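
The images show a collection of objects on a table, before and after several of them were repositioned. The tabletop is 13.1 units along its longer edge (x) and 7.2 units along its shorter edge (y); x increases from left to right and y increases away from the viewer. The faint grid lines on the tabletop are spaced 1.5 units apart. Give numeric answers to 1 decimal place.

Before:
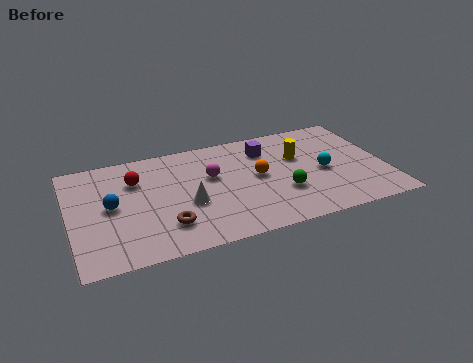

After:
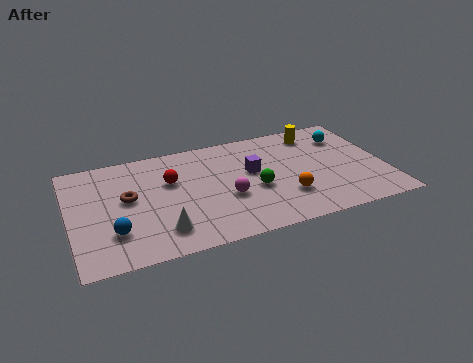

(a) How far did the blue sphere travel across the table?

1.7

From (1.7, 3.7) to (1.7, 2.0), the blue sphere covered √(0.0² + 1.7²) ≈ 1.7 units.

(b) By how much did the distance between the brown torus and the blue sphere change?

-0.7

The distance was about 2.8 in the first image and 2.1 in the second, so they moved 0.7 units closer together.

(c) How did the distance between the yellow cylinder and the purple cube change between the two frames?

+1.8

The distance was about 1.6 in the first image and 3.4 in the second, so they moved 1.8 units further apart.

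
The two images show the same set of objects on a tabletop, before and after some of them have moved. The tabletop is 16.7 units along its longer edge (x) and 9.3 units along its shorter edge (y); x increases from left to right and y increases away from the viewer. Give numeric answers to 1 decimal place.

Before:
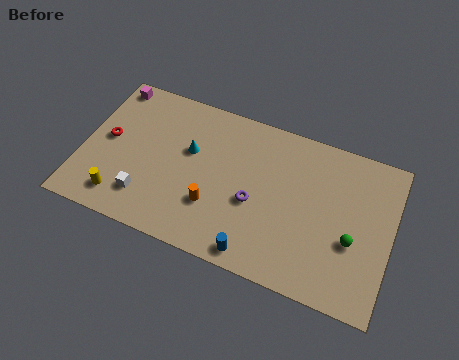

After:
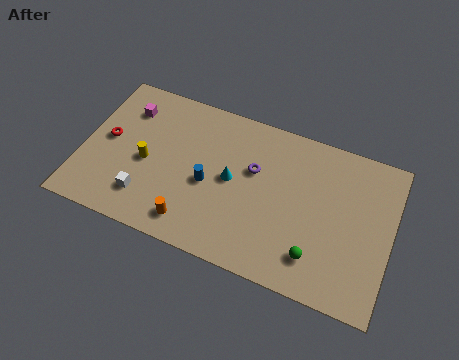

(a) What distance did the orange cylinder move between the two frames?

1.7

From (7.3, 2.9) to (6.3, 1.5), the orange cylinder covered √(1.0² + 1.4²) ≈ 1.7 units.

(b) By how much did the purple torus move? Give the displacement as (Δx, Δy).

(-0.2, 1.9)

The purple torus started near (9.4, 3.9) and ended near (9.2, 5.8).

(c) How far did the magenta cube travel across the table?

1.6

The magenta cube moved from about (1.0, 8.3) to (2.1, 7.1), a distance of √(1.1² + 1.2²) ≈ 1.6.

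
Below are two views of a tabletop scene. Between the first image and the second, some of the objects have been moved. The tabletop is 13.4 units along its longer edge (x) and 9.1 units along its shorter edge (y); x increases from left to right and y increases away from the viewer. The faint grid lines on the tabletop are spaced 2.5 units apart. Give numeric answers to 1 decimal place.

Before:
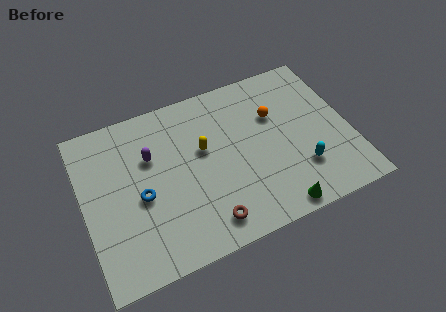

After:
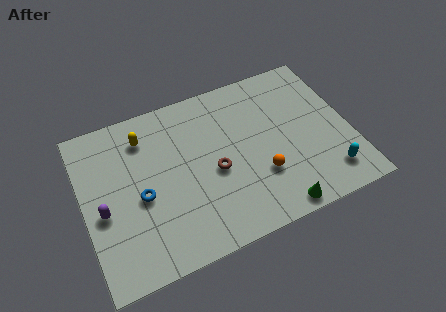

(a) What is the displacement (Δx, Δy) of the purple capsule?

(-2.6, -2.1)

From the two frames, the purple capsule sits at roughly (3.5, 6.0) before and (0.9, 3.9) after.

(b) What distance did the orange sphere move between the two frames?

3.3

The orange sphere was near (9.8, 6.0) before and (8.7, 2.9) after, so it travelled √(1.1² + 3.1²) ≈ 3.3 units.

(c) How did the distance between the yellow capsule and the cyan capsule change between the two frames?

+4.9

They were about 5.4 units apart before and 10.3 after — 4.9 units further apart.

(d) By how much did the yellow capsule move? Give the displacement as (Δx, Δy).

(-2.8, 1.8)

The yellow capsule started near (6.1, 5.4) and ended near (3.3, 7.2).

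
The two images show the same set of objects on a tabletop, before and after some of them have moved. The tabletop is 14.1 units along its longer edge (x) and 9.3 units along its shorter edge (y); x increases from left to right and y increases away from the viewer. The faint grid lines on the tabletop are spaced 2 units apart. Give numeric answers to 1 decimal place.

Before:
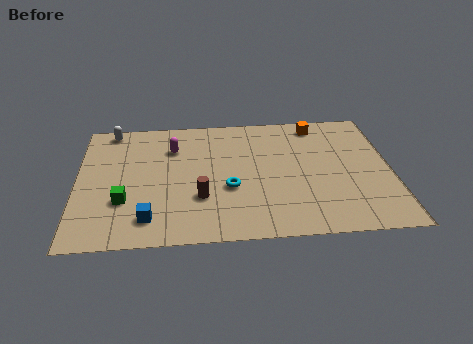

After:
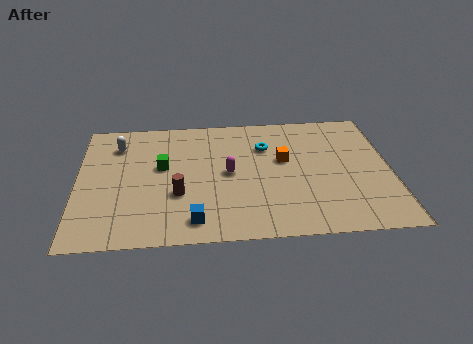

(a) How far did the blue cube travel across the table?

2.0

The blue cube was near (3.2, 1.7) before and (5.2, 1.4) after, so it travelled √(2.0² + 0.3²) ≈ 2.0 units.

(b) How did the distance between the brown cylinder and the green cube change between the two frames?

-1.2

They were about 3.4 units apart before and 2.2 after — 1.2 units closer together.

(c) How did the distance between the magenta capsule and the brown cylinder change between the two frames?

-1.3

They were about 4.0 units apart before and 2.7 after — 1.3 units closer together.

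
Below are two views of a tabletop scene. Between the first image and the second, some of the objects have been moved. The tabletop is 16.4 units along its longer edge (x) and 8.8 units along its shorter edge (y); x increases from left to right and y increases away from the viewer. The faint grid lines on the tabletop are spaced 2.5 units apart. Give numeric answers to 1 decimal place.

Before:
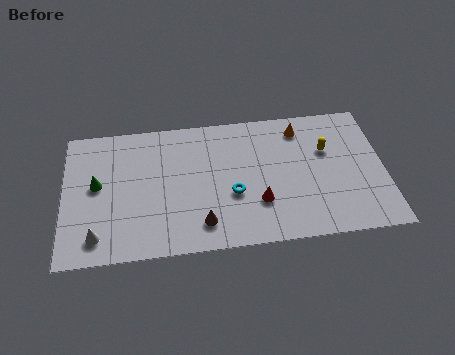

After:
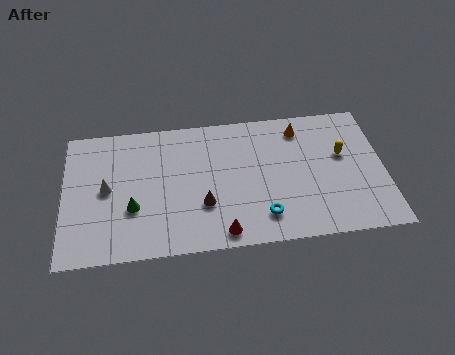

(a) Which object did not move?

the orange cone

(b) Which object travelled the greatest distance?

the white cone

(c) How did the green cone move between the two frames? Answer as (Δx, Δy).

(1.8, -1.7)

From the two frames, the green cone sits at roughly (1.7, 4.8) before and (3.5, 3.1) after.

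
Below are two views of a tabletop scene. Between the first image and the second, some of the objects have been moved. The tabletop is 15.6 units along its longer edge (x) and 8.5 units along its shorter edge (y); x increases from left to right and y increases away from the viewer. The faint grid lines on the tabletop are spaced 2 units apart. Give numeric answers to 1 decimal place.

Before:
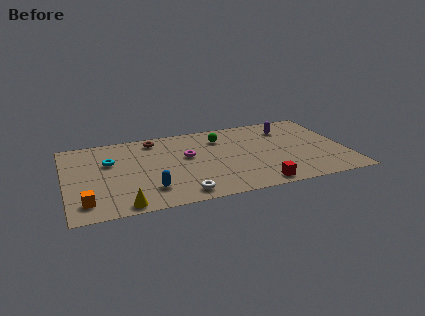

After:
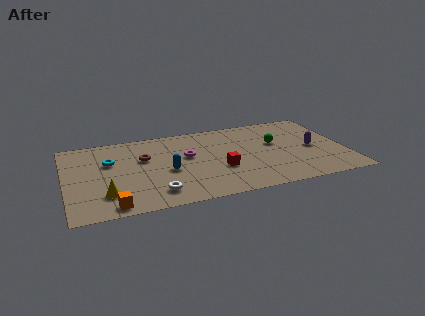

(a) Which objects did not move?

the cyan torus and the magenta torus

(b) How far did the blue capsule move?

2.0

The blue capsule moved from about (4.5, 2.0) to (5.6, 3.7), a distance of √(1.1² + 1.7²) ≈ 2.0.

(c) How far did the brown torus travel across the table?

2.0

The brown torus moved from about (5.1, 7.3) to (4.4, 5.4), a distance of √(0.7² + 1.9²) ≈ 2.0.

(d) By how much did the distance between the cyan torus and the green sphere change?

+2.9

The distance was about 6.4 in the first image and 9.3 in the second, so they moved 2.9 units further apart.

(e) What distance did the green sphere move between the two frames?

3.3

The green sphere moved from about (8.8, 6.5) to (11.8, 5.1), a distance of √(3.0² + 1.4²) ≈ 3.3.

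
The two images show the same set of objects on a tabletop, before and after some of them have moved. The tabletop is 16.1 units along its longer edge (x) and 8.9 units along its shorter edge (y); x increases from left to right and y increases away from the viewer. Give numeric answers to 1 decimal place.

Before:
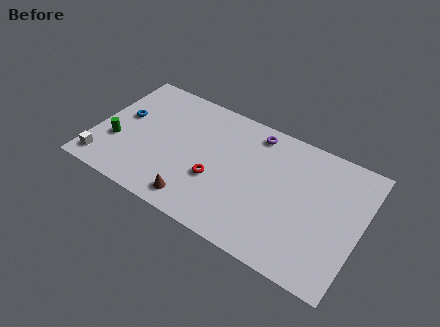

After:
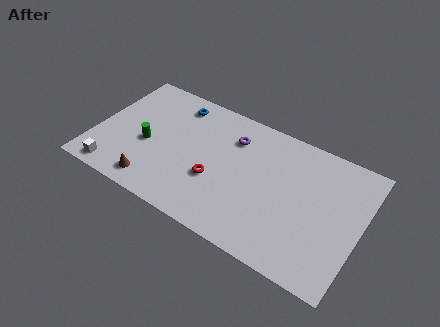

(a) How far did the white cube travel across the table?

0.8

From (0.9, 1.3) to (1.6, 1.0), the white cube covered √(0.7² + 0.3²) ≈ 0.8 units.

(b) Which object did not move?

the red torus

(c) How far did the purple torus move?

1.6

From (9.3, 7.7) to (8.1, 6.7), the purple torus covered √(1.2² + 1.0²) ≈ 1.6 units.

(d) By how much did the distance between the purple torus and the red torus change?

-1.3

Before: roughly 4.8 units apart; after: 3.5. That's 1.3 units closer together.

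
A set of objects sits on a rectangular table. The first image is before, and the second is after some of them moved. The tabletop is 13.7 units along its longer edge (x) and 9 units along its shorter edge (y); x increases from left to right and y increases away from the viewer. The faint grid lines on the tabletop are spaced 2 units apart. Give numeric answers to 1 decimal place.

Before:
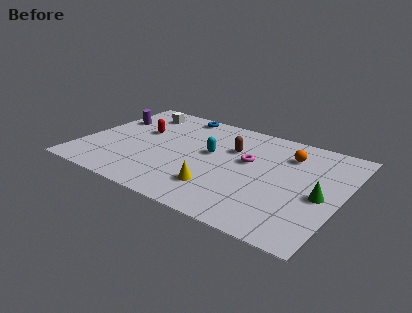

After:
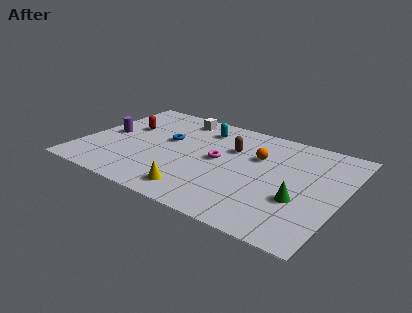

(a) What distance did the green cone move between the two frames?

1.3

The green cone was near (12.7, 4.0) before and (11.7, 3.2) after, so it travelled √(1.0² + 0.8²) ≈ 1.3 units.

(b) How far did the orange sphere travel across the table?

1.7

The orange sphere was near (10.6, 6.8) before and (9.1, 5.9) after, so it travelled √(1.5² + 0.9²) ≈ 1.7 units.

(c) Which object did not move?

the brown capsule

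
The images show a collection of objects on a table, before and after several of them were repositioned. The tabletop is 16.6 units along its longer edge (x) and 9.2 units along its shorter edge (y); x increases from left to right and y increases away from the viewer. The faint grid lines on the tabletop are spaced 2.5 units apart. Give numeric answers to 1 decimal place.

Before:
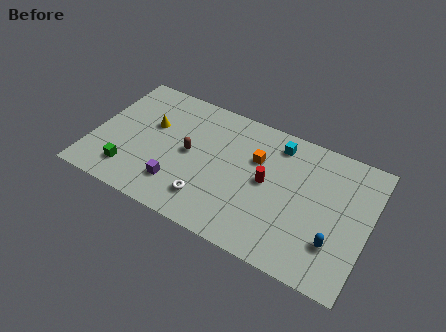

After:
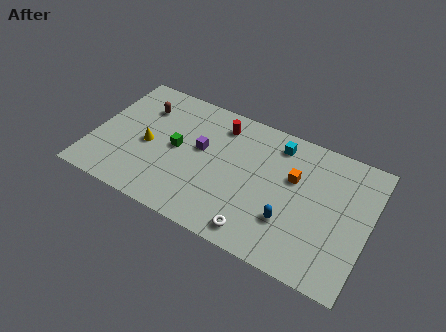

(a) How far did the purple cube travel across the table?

3.3

The purple cube moved from about (5.4, 2.2) to (6.4, 5.3), a distance of √(1.0² + 3.1²) ≈ 3.3.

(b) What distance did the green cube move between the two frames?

3.8

From (2.5, 1.9) to (5.0, 4.7), the green cube covered √(2.5² + 2.8²) ≈ 3.8 units.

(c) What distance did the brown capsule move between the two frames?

3.8

From (5.8, 4.7) to (2.6, 6.8), the brown capsule covered √(3.2² + 2.1²) ≈ 3.8 units.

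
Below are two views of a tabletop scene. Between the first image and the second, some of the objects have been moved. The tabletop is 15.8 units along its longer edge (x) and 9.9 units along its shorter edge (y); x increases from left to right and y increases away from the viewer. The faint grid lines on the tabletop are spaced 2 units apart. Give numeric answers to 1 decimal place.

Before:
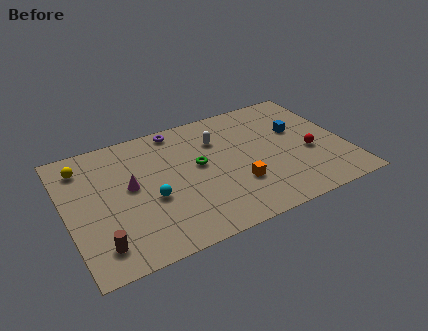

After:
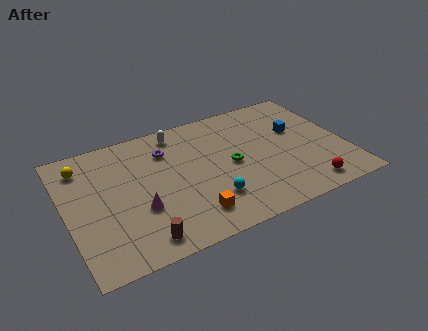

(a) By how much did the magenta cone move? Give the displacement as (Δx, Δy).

(0.3, -1.9)

The magenta cone was at about (3.6, 5.4) and moved to about (3.9, 3.5).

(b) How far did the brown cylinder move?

2.3

The brown cylinder moved from about (1.5, 1.8) to (3.7, 1.3), a distance of √(2.2² + 0.5²) ≈ 2.3.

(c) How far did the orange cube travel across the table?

3.0

From (9.4, 3.1) to (6.6, 1.9), the orange cube covered √(2.8² + 1.2²) ≈ 3.0 units.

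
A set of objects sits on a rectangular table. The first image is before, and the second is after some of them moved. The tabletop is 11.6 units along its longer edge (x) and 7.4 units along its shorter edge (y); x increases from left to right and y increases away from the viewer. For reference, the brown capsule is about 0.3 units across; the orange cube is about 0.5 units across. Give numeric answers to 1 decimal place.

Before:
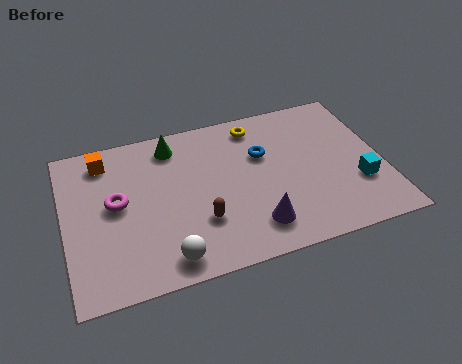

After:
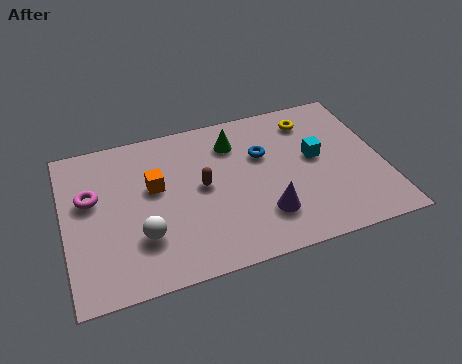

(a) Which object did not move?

the blue torus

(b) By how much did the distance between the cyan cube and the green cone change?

-4.2

Before: roughly 7.5 units apart; after: 3.3. That's 4.2 units closer together.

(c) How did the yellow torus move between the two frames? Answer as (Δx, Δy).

(2.0, -0.3)

The yellow torus started near (7.2, 6.3) and ended near (9.2, 6.0).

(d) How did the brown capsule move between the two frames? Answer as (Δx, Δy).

(0.2, 1.6)

The brown capsule started near (4.8, 2.3) and ended near (5.0, 3.9).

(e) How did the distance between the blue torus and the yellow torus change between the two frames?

+0.7

They were about 1.5 units apart before and 2.2 after — 0.7 units further apart.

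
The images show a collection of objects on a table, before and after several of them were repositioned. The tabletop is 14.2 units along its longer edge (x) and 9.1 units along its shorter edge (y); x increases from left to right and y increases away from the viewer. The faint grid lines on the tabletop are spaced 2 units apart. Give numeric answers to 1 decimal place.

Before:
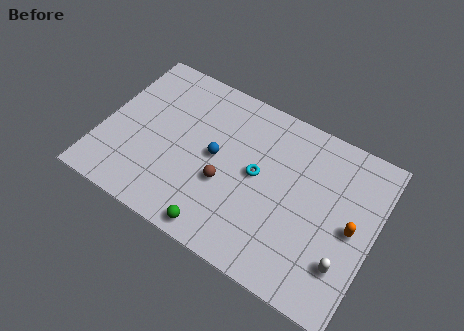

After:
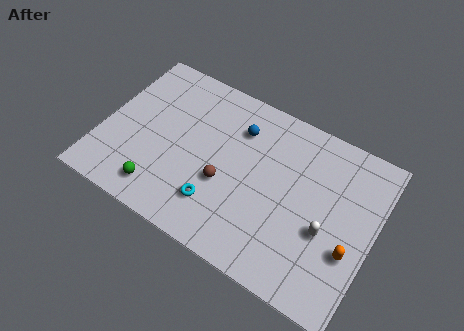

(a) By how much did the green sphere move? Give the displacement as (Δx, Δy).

(-3.2, 0.6)

From the two frames, the green sphere sits at roughly (6.7, 0.9) before and (3.5, 1.5) after.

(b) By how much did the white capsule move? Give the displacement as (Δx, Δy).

(-1.1, 1.2)

The white capsule was at about (13.0, 2.4) and moved to about (11.9, 3.6).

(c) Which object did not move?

the brown sphere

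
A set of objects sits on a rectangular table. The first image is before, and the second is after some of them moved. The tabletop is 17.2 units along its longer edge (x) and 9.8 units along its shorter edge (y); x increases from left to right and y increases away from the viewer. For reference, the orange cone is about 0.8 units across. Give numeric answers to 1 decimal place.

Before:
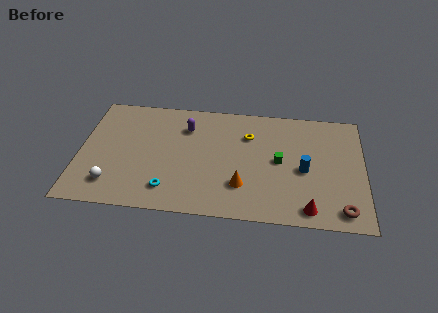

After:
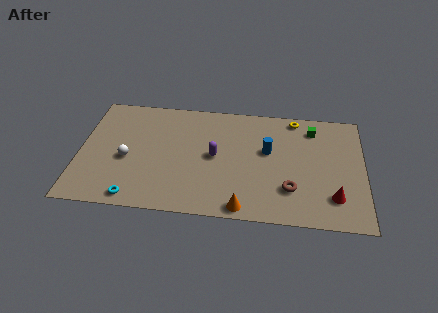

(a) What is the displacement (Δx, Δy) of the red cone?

(1.5, 1.1)

The red cone started near (13.9, 1.2) and ended near (15.4, 2.3).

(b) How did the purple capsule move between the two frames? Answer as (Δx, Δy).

(1.8, -2.3)

From the two frames, the purple capsule sits at roughly (6.4, 7.3) before and (8.2, 5.0) after.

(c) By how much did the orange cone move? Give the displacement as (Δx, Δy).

(0.1, -1.8)

The orange cone was at about (9.9, 2.7) and moved to about (10.0, 0.9).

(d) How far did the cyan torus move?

2.2

The cyan torus was near (5.5, 1.9) before and (3.5, 1.0) after, so it travelled √(2.0² + 0.9²) ≈ 2.2 units.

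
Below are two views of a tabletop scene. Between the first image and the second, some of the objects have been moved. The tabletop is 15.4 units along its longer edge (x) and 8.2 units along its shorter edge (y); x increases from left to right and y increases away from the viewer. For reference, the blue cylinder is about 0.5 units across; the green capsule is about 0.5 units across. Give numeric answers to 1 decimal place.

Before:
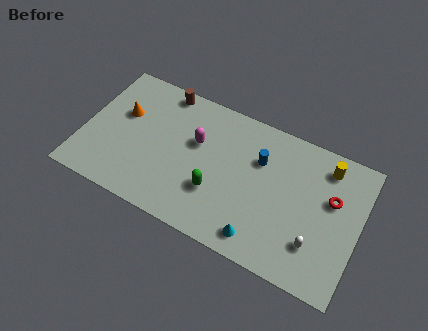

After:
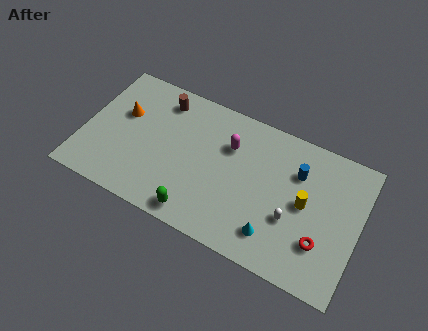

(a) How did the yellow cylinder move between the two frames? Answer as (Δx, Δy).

(-0.9, -2.6)

The yellow cylinder started near (13.3, 6.8) and ended near (12.4, 4.2).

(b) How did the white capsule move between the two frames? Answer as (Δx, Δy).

(-1.4, 0.8)

The white capsule started near (13.2, 2.2) and ended near (11.8, 3.0).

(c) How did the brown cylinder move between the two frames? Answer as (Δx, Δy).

(0.0, -0.6)

The brown cylinder was at about (4.0, 7.4) and moved to about (4.0, 6.8).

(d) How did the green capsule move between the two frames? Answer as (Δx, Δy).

(-0.8, -1.7)

The green capsule was at about (7.6, 2.7) and moved to about (6.8, 1.0).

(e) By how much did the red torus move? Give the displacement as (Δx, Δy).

(-0.3, -2.7)

From the two frames, the red torus sits at roughly (13.8, 5.1) before and (13.5, 2.4) after.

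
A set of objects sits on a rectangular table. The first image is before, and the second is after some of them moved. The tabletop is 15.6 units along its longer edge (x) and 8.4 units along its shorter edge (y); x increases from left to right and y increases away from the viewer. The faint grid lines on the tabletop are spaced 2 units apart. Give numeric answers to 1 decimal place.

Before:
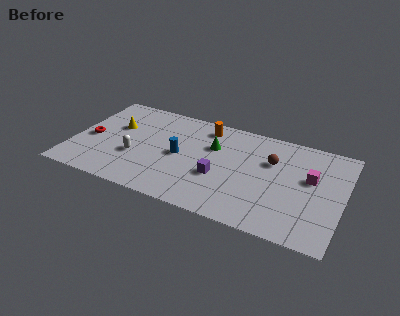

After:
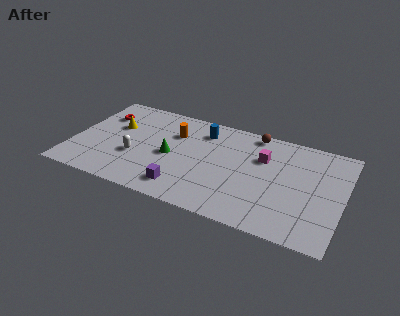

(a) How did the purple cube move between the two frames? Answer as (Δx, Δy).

(-1.9, -1.7)

The purple cube started near (8.6, 3.2) and ended near (6.7, 1.5).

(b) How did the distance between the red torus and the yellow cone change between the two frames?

-0.8

Before: roughly 2.0 units apart; after: 1.2. That's 0.8 units closer together.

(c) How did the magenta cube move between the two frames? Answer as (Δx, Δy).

(-2.8, 0.7)

The magenta cube was at about (13.7, 5.0) and moved to about (10.9, 5.7).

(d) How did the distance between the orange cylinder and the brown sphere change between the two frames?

+0.5

The distance was about 4.3 in the first image and 4.8 in the second, so they moved 0.5 units further apart.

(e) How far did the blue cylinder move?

2.8

The blue cylinder moved from about (6.2, 4.1) to (7.3, 6.7), a distance of √(1.1² + 2.6²) ≈ 2.8.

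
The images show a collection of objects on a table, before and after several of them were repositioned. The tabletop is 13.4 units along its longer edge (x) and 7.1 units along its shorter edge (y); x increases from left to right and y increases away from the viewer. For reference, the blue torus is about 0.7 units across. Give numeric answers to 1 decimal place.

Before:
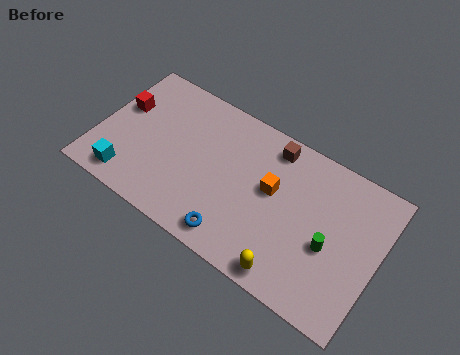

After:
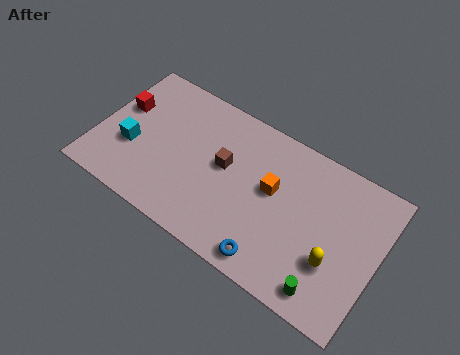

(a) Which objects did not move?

the red cube and the orange cube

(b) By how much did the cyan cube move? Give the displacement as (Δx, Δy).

(-0.1, 1.6)

The cyan cube was at about (1.8, 1.1) and moved to about (1.7, 2.7).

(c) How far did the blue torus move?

1.8

From (7.0, 1.0) to (8.8, 0.9), the blue torus covered √(1.8² + 0.1²) ≈ 1.8 units.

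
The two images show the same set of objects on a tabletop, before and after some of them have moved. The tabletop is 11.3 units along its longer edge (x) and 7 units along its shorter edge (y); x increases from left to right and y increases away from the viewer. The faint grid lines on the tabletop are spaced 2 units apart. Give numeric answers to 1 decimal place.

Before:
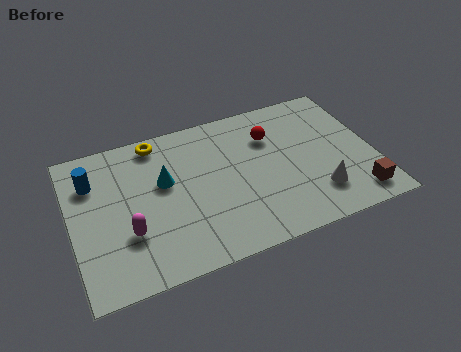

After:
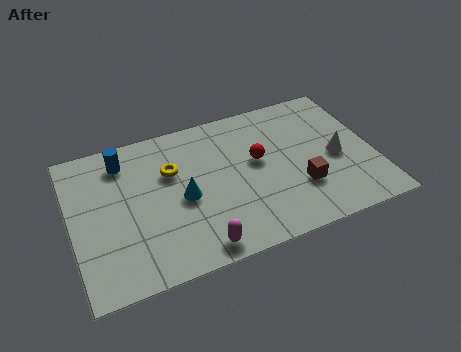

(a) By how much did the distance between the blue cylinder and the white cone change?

-0.6

The distance was about 8.8 in the first image and 8.2 in the second, so they moved 0.6 units closer together.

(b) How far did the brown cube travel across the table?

2.3

The brown cube was near (10.4, 1.1) before and (8.4, 2.2) after, so it travelled √(2.0² + 1.1²) ≈ 2.3 units.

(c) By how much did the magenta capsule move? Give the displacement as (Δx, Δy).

(2.4, -1.5)

The magenta capsule started near (2.0, 2.3) and ended near (4.4, 0.8).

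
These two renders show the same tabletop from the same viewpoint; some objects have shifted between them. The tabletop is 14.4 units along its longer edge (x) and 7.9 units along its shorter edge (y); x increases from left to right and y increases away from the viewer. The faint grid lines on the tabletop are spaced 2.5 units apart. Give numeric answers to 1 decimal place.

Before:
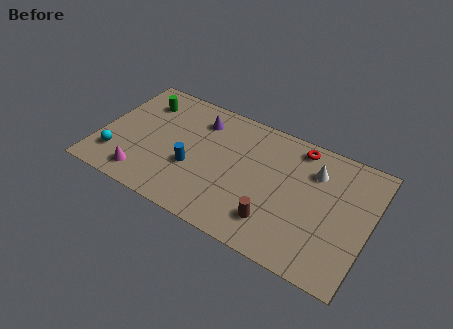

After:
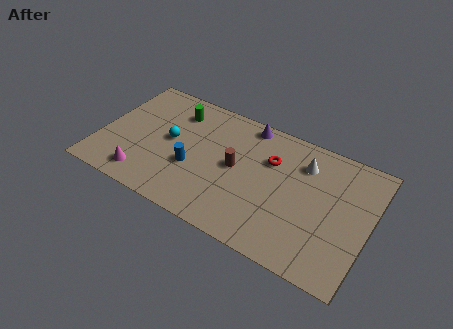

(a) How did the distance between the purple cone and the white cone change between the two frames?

-2.9

Before: roughly 6.3 units apart; after: 3.4. That's 2.9 units closer together.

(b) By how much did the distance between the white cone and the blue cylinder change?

-0.4

They were about 6.8 units apart before and 6.4 after — 0.4 units closer together.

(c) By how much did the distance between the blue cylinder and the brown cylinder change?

-2.3

They were about 4.8 units apart before and 2.5 after — 2.3 units closer together.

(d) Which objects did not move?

the blue cylinder and the magenta cone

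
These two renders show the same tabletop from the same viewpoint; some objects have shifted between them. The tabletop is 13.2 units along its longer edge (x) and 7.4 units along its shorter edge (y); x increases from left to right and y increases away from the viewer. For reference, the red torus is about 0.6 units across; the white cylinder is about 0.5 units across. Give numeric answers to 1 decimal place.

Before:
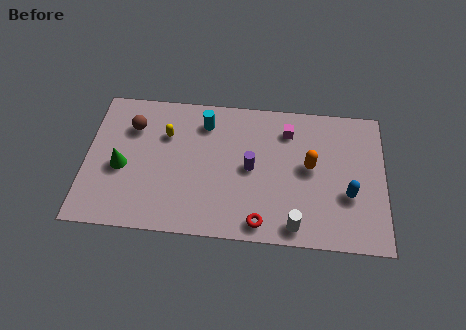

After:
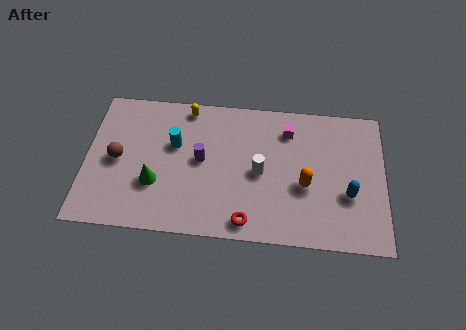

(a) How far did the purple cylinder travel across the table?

2.2

The purple cylinder moved from about (7.3, 3.7) to (5.1, 3.9), a distance of √(2.2² + 0.2²) ≈ 2.2.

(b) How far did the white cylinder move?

3.1

The white cylinder was near (9.3, 0.9) before and (7.7, 3.5) after, so it travelled √(1.6² + 2.6²) ≈ 3.1 units.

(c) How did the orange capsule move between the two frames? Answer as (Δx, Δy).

(-0.2, -1.0)

The orange capsule started near (9.9, 4.0) and ended near (9.7, 3.0).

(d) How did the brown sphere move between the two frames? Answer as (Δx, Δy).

(-0.6, -1.8)

The brown sphere was at about (2.0, 5.4) and moved to about (1.4, 3.6).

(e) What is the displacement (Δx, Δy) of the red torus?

(-0.6, 0.0)

The red torus started near (7.8, 0.9) and ended near (7.2, 0.9).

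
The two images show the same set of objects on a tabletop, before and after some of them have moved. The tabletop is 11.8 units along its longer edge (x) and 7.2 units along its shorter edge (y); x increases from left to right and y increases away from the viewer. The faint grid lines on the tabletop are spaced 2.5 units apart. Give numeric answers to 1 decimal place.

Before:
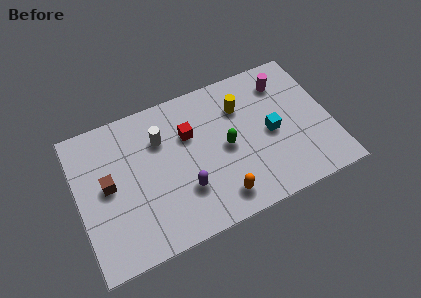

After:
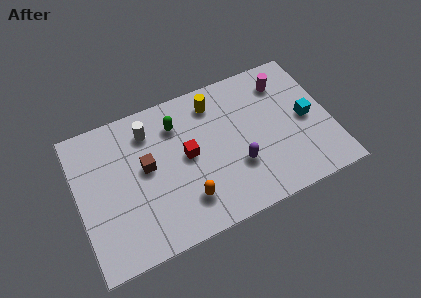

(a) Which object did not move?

the magenta cylinder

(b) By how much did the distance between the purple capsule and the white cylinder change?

+2.0

They were about 3.0 units apart before and 5.0 after — 2.0 units further apart.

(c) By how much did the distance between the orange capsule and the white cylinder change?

-0.3

The distance was about 4.5 in the first image and 4.2 in the second, so they moved 0.3 units closer together.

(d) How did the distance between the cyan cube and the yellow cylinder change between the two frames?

+2.6

Before: roughly 2.2 units apart; after: 4.8. That's 2.6 units further apart.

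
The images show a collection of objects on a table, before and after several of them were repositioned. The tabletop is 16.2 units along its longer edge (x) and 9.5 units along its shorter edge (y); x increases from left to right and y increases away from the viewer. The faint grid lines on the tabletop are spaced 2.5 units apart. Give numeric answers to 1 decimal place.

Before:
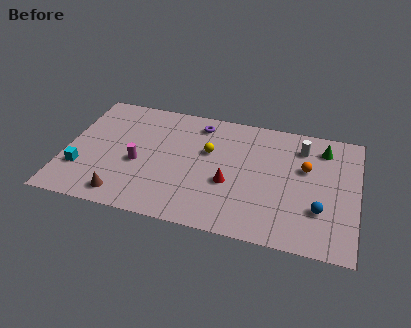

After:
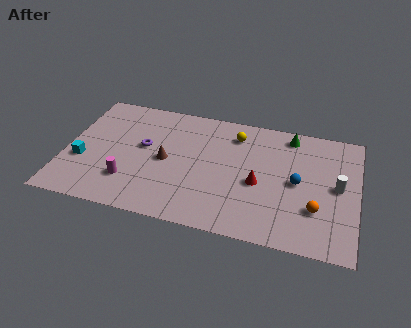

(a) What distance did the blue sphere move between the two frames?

2.2

The blue sphere was near (14.2, 2.9) before and (12.9, 4.7) after, so it travelled √(1.3² + 1.8²) ≈ 2.2 units.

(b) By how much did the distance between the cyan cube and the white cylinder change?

+1.3

They were about 12.9 units apart before and 14.2 after — 1.3 units further apart.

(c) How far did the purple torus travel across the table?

3.9

From (7.2, 8.0) to (4.3, 5.4), the purple torus covered √(2.9² + 2.6²) ≈ 3.9 units.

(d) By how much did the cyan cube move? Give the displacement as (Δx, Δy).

(0.0, 0.7)

From the two frames, the cyan cube sits at roughly (1.0, 2.8) before and (1.0, 3.5) after.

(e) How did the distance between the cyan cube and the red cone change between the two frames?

+1.6

Before: roughly 8.2 units apart; after: 9.8. That's 1.6 units further apart.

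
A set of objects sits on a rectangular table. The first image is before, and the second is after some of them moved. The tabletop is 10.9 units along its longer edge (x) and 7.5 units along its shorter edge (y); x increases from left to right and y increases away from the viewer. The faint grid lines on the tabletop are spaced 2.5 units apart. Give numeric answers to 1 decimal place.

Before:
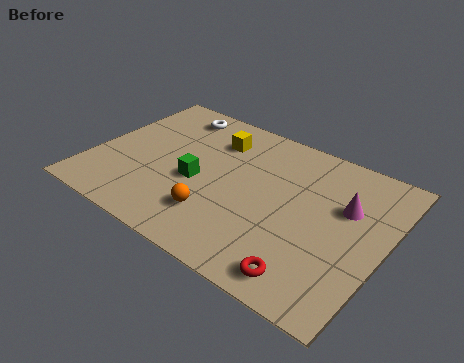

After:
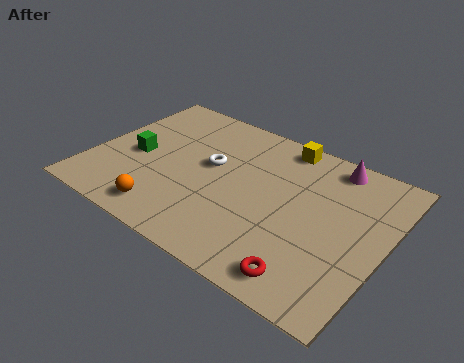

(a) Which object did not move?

the red torus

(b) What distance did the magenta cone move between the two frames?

2.0

The magenta cone was near (9.3, 4.8) before and (8.5, 6.6) after, so it travelled √(0.8² + 1.8²) ≈ 2.0 units.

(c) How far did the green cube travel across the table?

2.4

The green cube was near (4.0, 3.2) before and (1.6, 3.4) after, so it travelled √(2.4² + 0.2²) ≈ 2.4 units.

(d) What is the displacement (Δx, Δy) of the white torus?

(1.9, -2.1)

From the two frames, the white torus sits at roughly (2.4, 6.4) before and (4.3, 4.3) after.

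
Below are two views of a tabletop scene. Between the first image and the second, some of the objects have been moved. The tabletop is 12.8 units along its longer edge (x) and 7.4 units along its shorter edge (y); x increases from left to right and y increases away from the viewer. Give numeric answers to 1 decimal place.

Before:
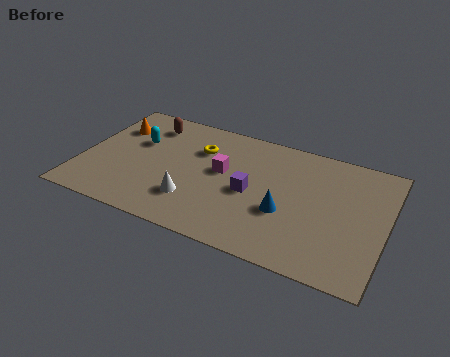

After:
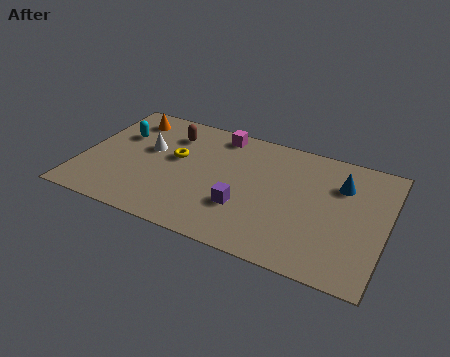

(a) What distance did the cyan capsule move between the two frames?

0.8

The cyan capsule was near (2.2, 4.7) before and (1.4, 4.9) after, so it travelled √(0.8² + 0.2²) ≈ 0.8 units.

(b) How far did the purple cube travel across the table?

1.0

From (7.2, 3.4) to (7.0, 2.4), the purple cube covered √(0.2² + 1.0²) ≈ 1.0 units.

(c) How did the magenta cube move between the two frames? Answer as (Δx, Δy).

(-0.4, 2.3)

The magenta cube was at about (5.9, 4.2) and moved to about (5.5, 6.5).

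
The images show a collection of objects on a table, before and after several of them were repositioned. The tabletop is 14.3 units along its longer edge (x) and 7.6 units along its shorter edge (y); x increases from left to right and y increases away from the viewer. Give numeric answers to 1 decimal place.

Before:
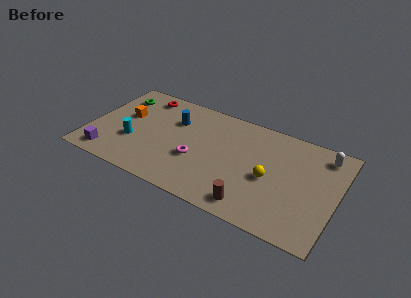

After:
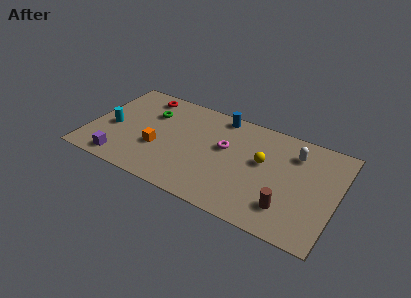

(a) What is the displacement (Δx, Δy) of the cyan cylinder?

(-1.3, 0.6)

From the two frames, the cyan cylinder sits at roughly (2.6, 2.7) before and (1.3, 3.3) after.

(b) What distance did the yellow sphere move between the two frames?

1.1

The yellow sphere moved from about (10.5, 3.4) to (10.0, 4.4), a distance of √(0.5² + 1.0²) ≈ 1.1.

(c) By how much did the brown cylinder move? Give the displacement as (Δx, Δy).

(1.9, 0.7)

From the two frames, the brown cylinder sits at roughly (9.8, 1.1) before and (11.7, 1.8) after.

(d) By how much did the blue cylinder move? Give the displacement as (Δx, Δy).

(2.5, 1.5)

The blue cylinder was at about (4.7, 5.3) and moved to about (7.2, 6.8).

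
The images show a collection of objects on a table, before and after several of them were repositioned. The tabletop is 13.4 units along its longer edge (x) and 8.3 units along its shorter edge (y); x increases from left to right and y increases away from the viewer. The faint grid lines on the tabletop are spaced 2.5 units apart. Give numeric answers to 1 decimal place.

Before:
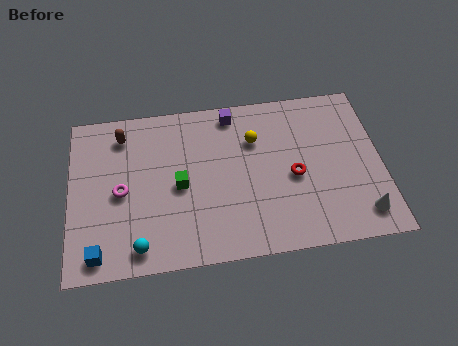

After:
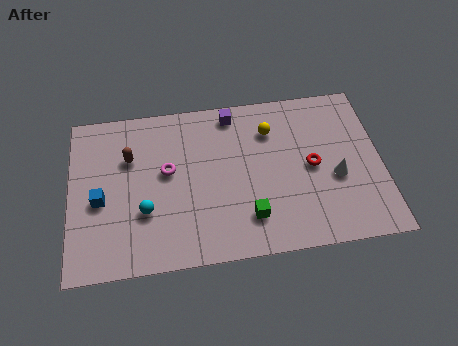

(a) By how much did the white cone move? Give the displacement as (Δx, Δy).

(-1.0, 2.0)

From the two frames, the white cone sits at roughly (12.4, 1.4) before and (11.4, 3.4) after.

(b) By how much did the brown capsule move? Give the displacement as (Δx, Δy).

(0.3, -1.2)

The brown capsule started near (2.3, 6.8) and ended near (2.6, 5.6).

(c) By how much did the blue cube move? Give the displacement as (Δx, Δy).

(0.1, 2.6)

From the two frames, the blue cube sits at roughly (1.2, 1.0) before and (1.3, 3.6) after.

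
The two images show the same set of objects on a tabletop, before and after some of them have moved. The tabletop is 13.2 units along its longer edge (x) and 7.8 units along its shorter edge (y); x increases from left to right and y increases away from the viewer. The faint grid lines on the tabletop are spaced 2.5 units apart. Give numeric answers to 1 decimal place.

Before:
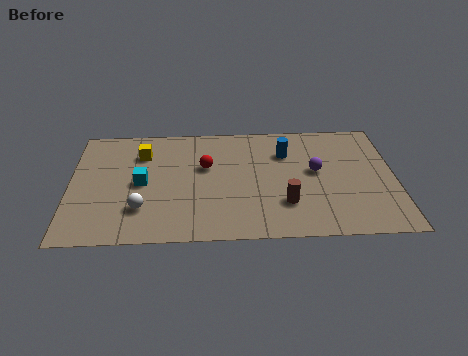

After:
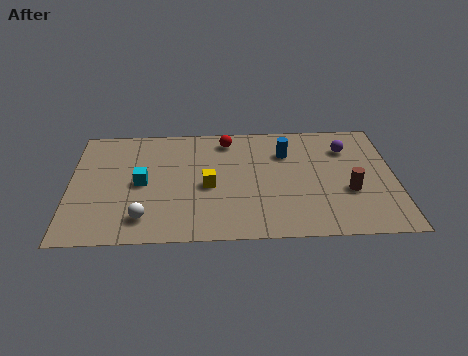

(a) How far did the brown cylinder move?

2.7

The brown cylinder was near (8.7, 2.2) before and (11.3, 2.9) after, so it travelled √(2.6² + 0.7²) ≈ 2.7 units.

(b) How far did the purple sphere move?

2.0

The purple sphere moved from about (10.0, 4.3) to (11.3, 5.8), a distance of √(1.3² + 1.5²) ≈ 2.0.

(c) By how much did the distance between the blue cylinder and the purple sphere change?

+0.7

The distance was about 1.8 in the first image and 2.5 in the second, so they moved 0.7 units further apart.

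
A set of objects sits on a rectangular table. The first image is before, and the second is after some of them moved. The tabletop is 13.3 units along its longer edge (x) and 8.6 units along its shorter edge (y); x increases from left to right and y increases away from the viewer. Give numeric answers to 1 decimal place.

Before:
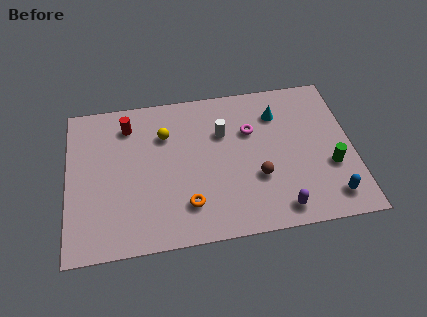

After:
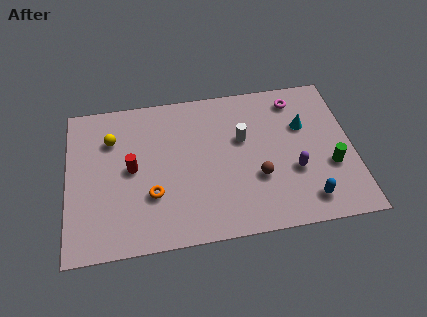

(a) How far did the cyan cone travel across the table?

1.5

The cyan cone was near (9.9, 6.5) before and (11.1, 5.6) after, so it travelled √(1.2² + 0.9²) ≈ 1.5 units.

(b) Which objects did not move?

the brown sphere and the green cylinder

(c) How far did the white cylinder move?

1.0

The white cylinder was near (7.3, 5.8) before and (8.2, 5.3) after, so it travelled √(0.9² + 0.5²) ≈ 1.0 units.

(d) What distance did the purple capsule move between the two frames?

2.2

The purple capsule was near (9.7, 1.1) before and (10.5, 3.1) after, so it travelled √(0.8² + 2.0²) ≈ 2.2 units.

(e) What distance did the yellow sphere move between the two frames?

2.5

From (4.6, 6.1) to (2.1, 6.2), the yellow sphere covered √(2.5² + 0.1²) ≈ 2.5 units.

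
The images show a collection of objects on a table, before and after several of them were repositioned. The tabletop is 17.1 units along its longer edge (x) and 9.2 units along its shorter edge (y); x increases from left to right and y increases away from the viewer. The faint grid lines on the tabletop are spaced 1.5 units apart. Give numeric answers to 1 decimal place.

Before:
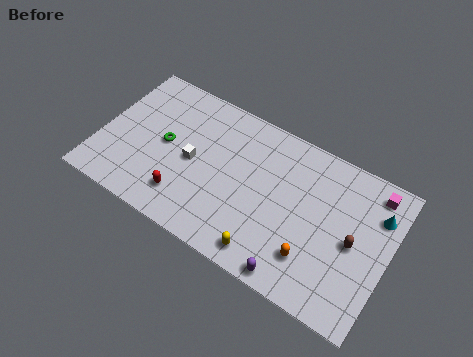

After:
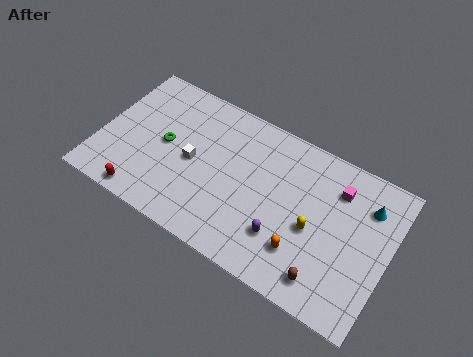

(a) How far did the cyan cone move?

0.6

The cyan cone was near (16.2, 6.7) before and (15.6, 6.9) after, so it travelled √(0.6² + 0.2²) ≈ 0.6 units.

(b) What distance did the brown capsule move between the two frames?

3.1

The brown capsule was near (15.1, 4.4) before and (13.9, 1.5) after, so it travelled √(1.2² + 2.9²) ≈ 3.1 units.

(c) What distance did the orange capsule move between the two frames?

0.6

The orange capsule was near (13.0, 2.3) before and (12.4, 2.4) after, so it travelled √(0.6² + 0.1²) ≈ 0.6 units.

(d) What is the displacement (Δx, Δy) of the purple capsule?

(-1.0, 1.8)

The purple capsule was at about (12.2, 0.8) and moved to about (11.2, 2.6).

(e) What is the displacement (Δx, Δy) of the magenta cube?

(-2.0, -0.9)

From the two frames, the magenta cube sits at roughly (15.8, 7.9) before and (13.8, 7.0) after.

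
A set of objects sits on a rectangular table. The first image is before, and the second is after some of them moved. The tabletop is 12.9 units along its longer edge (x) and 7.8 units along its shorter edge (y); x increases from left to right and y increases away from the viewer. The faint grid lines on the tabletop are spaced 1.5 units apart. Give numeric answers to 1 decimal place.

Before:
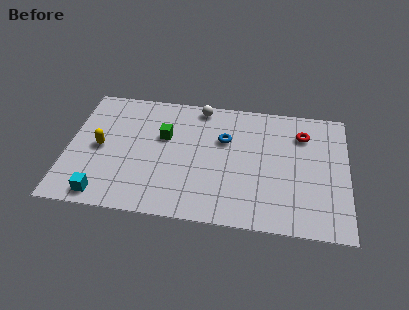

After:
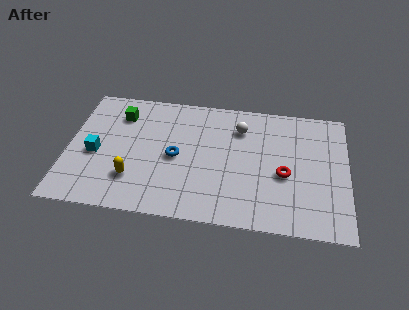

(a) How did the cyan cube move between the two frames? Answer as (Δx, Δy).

(-0.5, 2.5)

The cyan cube started near (1.8, 0.9) and ended near (1.3, 3.4).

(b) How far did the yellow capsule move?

2.3

The yellow capsule was near (1.5, 3.8) before and (3.1, 2.1) after, so it travelled √(1.6² + 1.7²) ≈ 2.3 units.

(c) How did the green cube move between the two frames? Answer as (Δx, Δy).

(-2.1, 1.1)

From the two frames, the green cube sits at roughly (4.4, 4.9) before and (2.3, 6.0) after.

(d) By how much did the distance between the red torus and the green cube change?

+1.7

The distance was about 6.5 in the first image and 8.2 in the second, so they moved 1.7 units further apart.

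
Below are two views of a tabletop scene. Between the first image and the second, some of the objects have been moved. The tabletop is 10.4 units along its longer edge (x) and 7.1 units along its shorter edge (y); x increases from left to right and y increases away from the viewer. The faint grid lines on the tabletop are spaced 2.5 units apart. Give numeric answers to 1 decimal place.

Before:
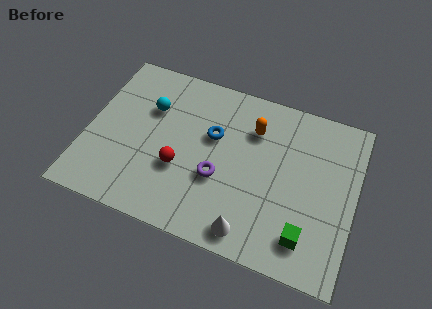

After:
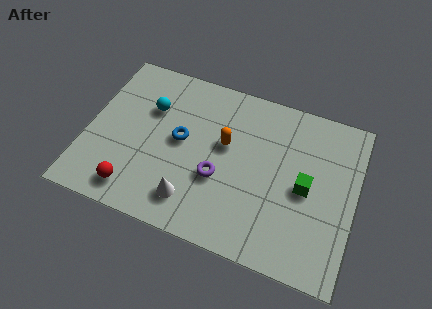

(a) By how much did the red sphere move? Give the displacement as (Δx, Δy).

(-1.6, -1.5)

The red sphere started near (3.7, 2.6) and ended near (2.1, 1.1).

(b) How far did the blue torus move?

1.3

From (4.8, 4.4) to (3.6, 3.8), the blue torus covered √(1.2² + 0.6²) ≈ 1.3 units.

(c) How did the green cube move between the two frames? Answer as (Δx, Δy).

(-0.2, 2.0)

The green cube started near (8.7, 1.4) and ended near (8.5, 3.4).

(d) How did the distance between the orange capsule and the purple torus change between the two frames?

-1.2

They were about 2.7 units apart before and 1.5 after — 1.2 units closer together.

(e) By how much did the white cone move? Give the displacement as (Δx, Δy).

(-2.3, 0.5)

The white cone started near (6.6, 0.9) and ended near (4.3, 1.4).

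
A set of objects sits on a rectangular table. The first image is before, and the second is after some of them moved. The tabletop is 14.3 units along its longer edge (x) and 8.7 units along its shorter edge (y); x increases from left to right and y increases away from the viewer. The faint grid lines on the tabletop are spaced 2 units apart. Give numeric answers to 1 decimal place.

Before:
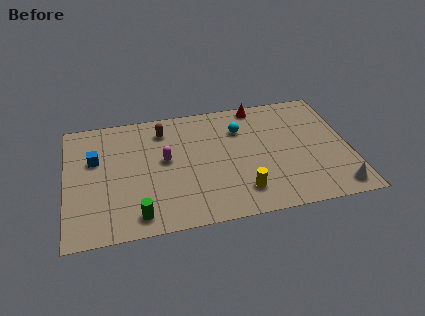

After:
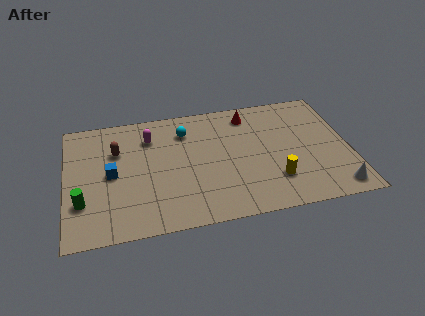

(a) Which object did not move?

the white cone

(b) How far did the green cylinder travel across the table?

3.0

The green cylinder was near (3.5, 1.2) before and (0.8, 2.6) after, so it travelled √(2.7² + 1.4²) ≈ 3.0 units.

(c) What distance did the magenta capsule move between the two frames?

1.9

The magenta capsule was near (5.0, 4.8) before and (4.3, 6.6) after, so it travelled √(0.7² + 1.8²) ≈ 1.9 units.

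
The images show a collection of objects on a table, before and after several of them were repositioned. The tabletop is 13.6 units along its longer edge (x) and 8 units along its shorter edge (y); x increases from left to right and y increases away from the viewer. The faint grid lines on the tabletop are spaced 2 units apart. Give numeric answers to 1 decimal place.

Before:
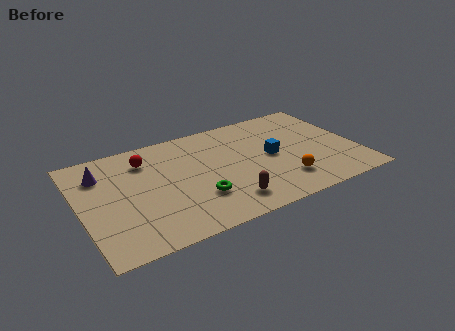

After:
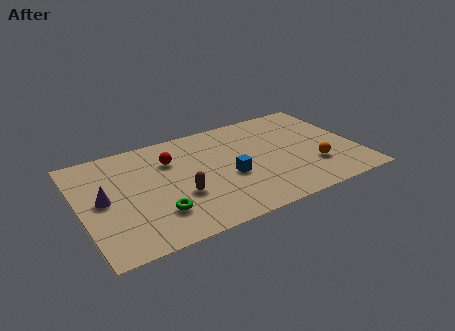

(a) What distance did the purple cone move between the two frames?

1.9

The purple cone was near (1.2, 6.0) before and (1.1, 4.1) after, so it travelled √(0.1² + 1.9²) ≈ 1.9 units.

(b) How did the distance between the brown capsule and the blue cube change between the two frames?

-1.1

They were about 3.6 units apart before and 2.5 after — 1.1 units closer together.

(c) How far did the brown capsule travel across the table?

2.5

The brown capsule moved from about (6.8, 1.5) to (4.7, 2.9), a distance of √(2.1² + 1.4²) ≈ 2.5.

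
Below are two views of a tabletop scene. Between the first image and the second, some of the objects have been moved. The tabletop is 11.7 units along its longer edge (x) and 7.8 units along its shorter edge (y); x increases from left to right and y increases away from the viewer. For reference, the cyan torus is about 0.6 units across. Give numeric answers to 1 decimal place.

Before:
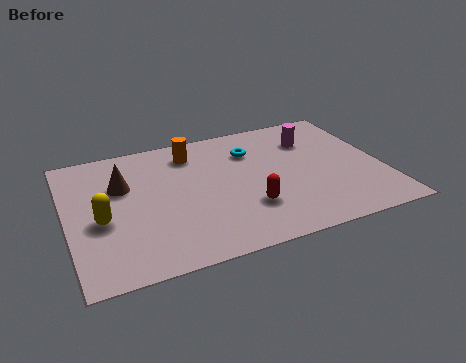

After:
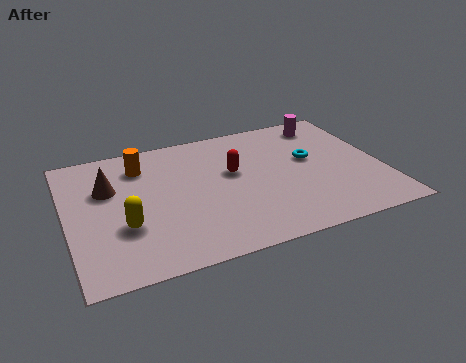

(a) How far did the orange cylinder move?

1.9

The orange cylinder moved from about (4.8, 6.3) to (2.9, 6.1), a distance of √(1.9² + 0.2²) ≈ 1.9.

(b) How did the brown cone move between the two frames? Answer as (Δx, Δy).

(-0.5, 0.0)

The brown cone started near (2.1, 5.1) and ended near (1.6, 5.1).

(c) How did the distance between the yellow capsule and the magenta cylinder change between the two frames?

+0.5

The distance was about 8.4 in the first image and 8.9 in the second, so they moved 0.5 units further apart.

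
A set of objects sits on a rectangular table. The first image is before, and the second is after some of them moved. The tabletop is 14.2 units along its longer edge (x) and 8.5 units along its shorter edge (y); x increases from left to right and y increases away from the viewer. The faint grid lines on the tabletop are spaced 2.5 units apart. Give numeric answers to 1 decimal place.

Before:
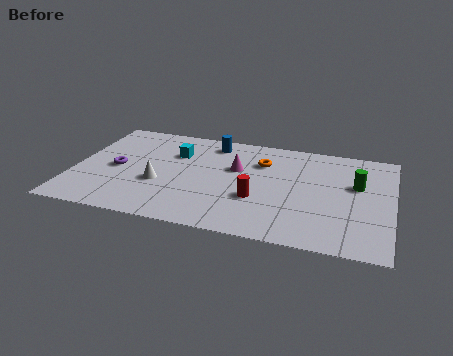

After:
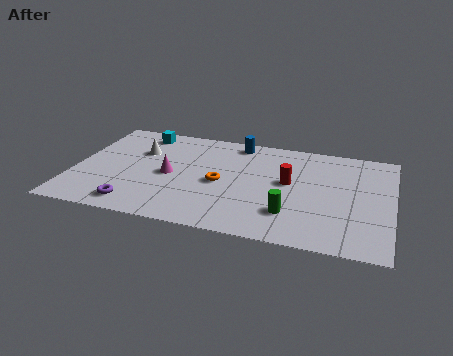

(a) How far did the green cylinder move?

4.1

The green cylinder moved from about (12.6, 5.2) to (9.8, 2.2), a distance of √(2.8² + 3.0²) ≈ 4.1.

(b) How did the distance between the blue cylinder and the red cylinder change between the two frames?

-1.0

The distance was about 4.8 in the first image and 3.8 in the second, so they moved 1.0 units closer together.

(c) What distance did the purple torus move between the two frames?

3.0

The purple torus was near (1.9, 4.0) before and (3.0, 1.2) after, so it travelled √(1.1² + 2.8²) ≈ 3.0 units.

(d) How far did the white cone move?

2.7

From (3.9, 3.2) to (2.8, 5.7), the white cone covered √(1.1² + 2.5²) ≈ 2.7 units.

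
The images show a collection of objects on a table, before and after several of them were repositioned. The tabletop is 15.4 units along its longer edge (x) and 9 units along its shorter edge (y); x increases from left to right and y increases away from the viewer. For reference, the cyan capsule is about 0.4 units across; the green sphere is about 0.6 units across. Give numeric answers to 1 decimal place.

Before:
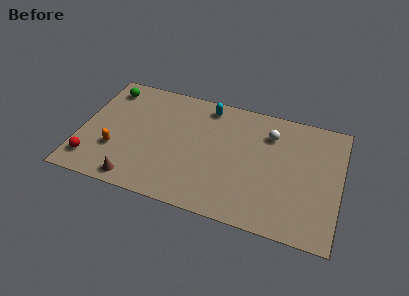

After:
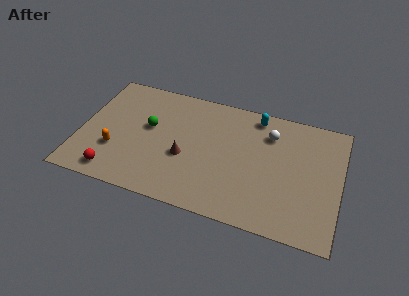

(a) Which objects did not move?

the white sphere and the orange capsule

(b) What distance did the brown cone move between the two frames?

3.7

The brown cone moved from about (3.6, 1.0) to (6.3, 3.6), a distance of √(2.7² + 2.6²) ≈ 3.7.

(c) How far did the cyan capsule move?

2.9

From (7.3, 7.8) to (10.2, 7.9), the cyan capsule covered √(2.9² + 0.1²) ≈ 2.9 units.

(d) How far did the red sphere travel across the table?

1.5

From (0.9, 1.7) to (2.3, 1.2), the red sphere covered √(1.4² + 0.5²) ≈ 1.5 units.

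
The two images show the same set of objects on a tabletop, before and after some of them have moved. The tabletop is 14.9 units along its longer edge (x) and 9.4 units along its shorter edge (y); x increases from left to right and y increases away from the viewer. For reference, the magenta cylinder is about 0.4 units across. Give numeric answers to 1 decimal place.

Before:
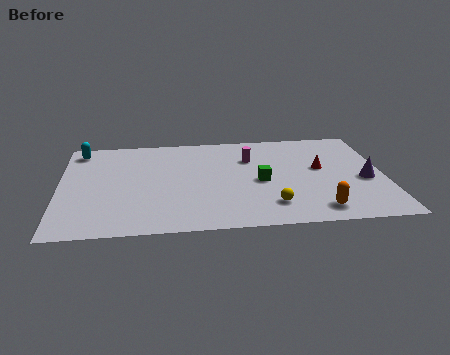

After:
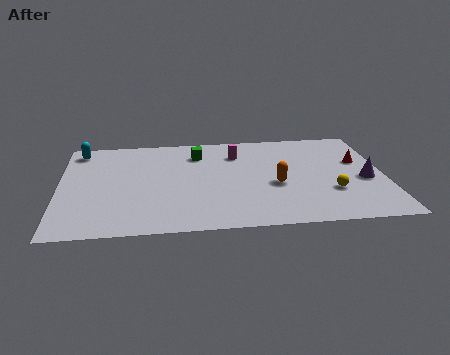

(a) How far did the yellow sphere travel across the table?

3.0

The yellow sphere was near (9.6, 2.0) before and (12.4, 3.0) after, so it travelled √(2.8² + 1.0²) ≈ 3.0 units.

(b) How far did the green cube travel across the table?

4.1

The green cube moved from about (9.2, 4.3) to (6.4, 7.3), a distance of √(2.8² + 3.0²) ≈ 4.1.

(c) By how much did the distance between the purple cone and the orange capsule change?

+0.6

They were about 3.5 units apart before and 4.1 after — 0.6 units further apart.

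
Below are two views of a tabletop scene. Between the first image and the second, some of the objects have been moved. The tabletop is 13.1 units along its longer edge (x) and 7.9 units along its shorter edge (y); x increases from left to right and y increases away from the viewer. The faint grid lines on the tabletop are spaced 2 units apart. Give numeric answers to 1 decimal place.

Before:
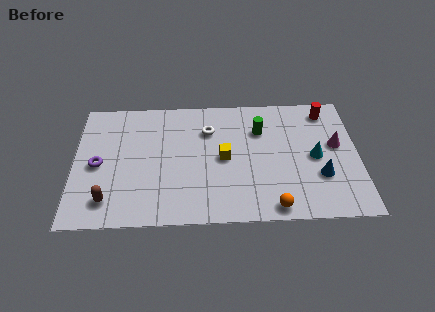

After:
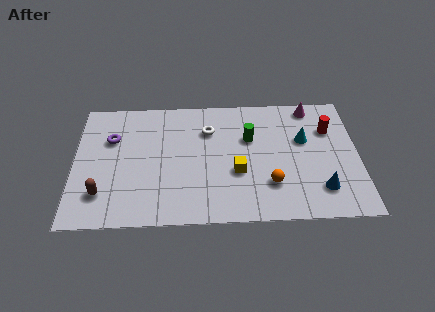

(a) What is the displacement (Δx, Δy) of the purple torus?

(0.6, 1.6)

The purple torus was at about (1.1, 3.7) and moved to about (1.7, 5.3).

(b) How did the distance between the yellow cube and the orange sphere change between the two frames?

-2.1

Before: roughly 3.8 units apart; after: 1.7. That's 2.1 units closer together.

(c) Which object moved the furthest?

the magenta cone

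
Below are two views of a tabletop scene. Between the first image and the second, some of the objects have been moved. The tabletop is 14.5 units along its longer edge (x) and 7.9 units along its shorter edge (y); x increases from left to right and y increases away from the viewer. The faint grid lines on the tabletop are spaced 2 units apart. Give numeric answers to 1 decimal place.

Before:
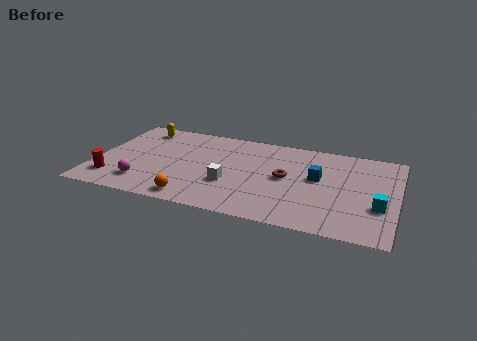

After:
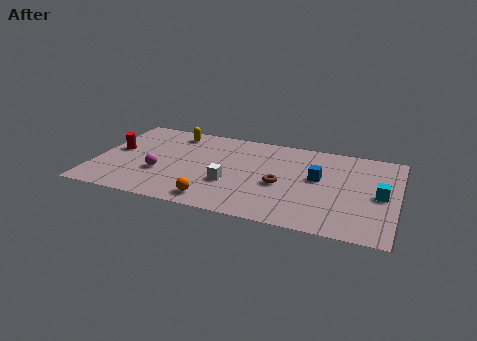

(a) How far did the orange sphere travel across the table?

1.0

The orange sphere was near (5.0, 1.0) before and (6.0, 1.1) after, so it travelled √(1.0² + 0.1²) ≈ 1.0 units.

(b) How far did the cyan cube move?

1.0

The cyan cube was near (13.7, 2.8) before and (13.7, 3.8) after, so it travelled √(0.0² + 1.0²) ≈ 1.0 units.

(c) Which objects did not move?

the white cube and the blue cube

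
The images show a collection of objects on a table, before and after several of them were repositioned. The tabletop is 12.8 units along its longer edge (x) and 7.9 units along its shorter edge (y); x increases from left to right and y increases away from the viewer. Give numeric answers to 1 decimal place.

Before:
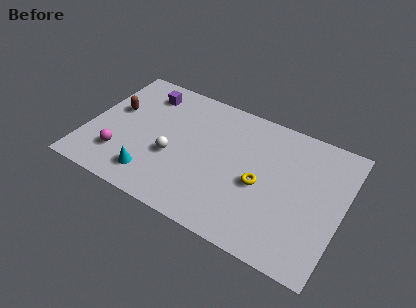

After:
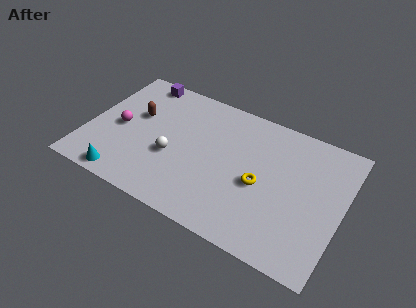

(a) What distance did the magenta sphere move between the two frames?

1.7

From (1.9, 2.0) to (1.6, 3.7), the magenta sphere covered √(0.3² + 1.7²) ≈ 1.7 units.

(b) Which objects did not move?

the white sphere and the yellow torus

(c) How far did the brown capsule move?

1.1

The brown capsule was near (1.2, 4.7) before and (2.3, 4.8) after, so it travelled √(1.1² + 0.1²) ≈ 1.1 units.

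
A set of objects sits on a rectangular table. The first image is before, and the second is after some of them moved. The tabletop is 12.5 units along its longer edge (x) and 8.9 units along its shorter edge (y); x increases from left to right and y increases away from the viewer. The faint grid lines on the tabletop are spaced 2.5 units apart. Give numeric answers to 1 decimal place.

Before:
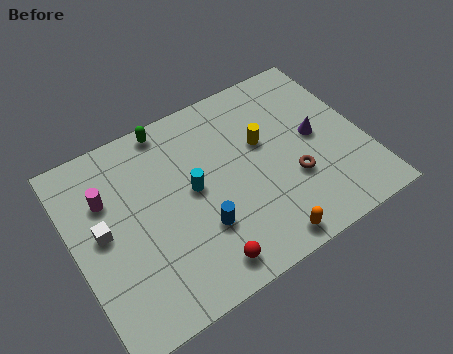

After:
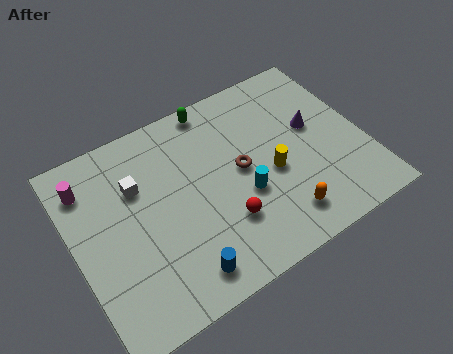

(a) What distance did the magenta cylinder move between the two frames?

1.1

The magenta cylinder moved from about (1.6, 6.1) to (0.9, 7.0), a distance of √(0.7² + 0.9²) ≈ 1.1.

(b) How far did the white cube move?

2.1

The white cube moved from about (1.2, 4.7) to (2.9, 6.0), a distance of √(1.7² + 1.3²) ≈ 2.1.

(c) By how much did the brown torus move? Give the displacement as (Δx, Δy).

(-2.0, 1.5)

The brown torus was at about (9.2, 3.1) and moved to about (7.2, 4.6).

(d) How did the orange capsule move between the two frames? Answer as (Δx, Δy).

(0.9, 0.7)

The orange capsule started near (7.5, 0.9) and ended near (8.4, 1.6).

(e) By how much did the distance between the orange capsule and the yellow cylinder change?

-2.4

Before: roughly 4.6 units apart; after: 2.2. That's 2.4 units closer together.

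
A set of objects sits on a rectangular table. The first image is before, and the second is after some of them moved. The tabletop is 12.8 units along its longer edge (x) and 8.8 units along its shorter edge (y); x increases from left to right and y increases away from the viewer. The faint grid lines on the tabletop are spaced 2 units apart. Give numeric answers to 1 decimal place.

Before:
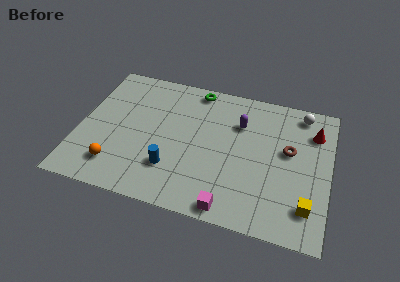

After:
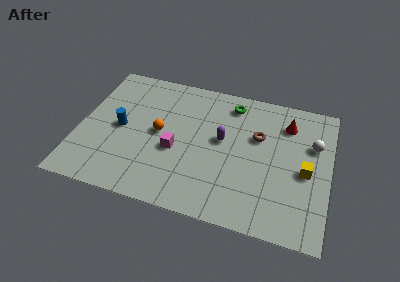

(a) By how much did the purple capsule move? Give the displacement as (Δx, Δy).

(-0.8, -1.3)

The purple capsule was at about (8.1, 6.2) and moved to about (7.3, 4.9).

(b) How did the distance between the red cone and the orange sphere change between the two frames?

-4.1

They were about 10.9 units apart before and 6.8 after — 4.1 units closer together.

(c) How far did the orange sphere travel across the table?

3.4

The orange sphere was near (2.1, 1.8) before and (4.1, 4.5) after, so it travelled √(2.0² + 2.7²) ≈ 3.4 units.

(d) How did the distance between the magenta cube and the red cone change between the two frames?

-0.6

Before: roughly 7.0 units apart; after: 6.4. That's 0.6 units closer together.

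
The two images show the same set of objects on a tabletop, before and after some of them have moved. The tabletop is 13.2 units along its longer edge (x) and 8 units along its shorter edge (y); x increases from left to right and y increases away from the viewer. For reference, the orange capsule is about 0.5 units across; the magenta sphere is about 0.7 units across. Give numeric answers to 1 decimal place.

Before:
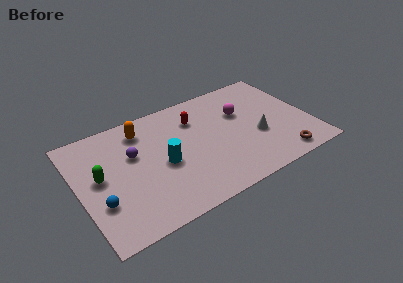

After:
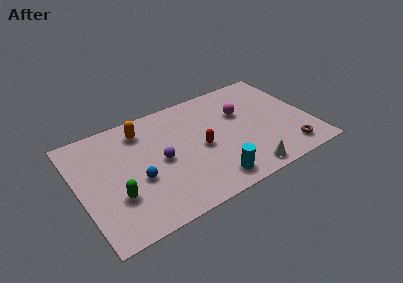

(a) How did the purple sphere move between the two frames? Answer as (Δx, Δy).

(1.4, -1.1)

The purple sphere was at about (3.2, 5.0) and moved to about (4.6, 3.9).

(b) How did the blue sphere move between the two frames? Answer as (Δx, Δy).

(2.2, 0.6)

From the two frames, the blue sphere sits at roughly (1.0, 2.6) before and (3.2, 3.2) after.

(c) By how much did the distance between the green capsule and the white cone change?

-1.7

They were about 9.0 units apart before and 7.3 after — 1.7 units closer together.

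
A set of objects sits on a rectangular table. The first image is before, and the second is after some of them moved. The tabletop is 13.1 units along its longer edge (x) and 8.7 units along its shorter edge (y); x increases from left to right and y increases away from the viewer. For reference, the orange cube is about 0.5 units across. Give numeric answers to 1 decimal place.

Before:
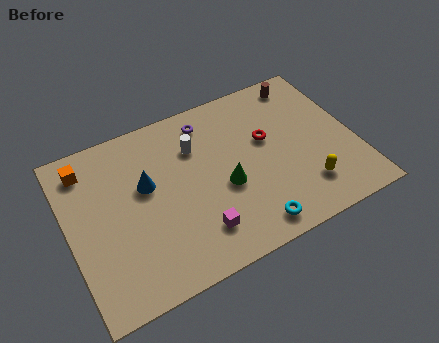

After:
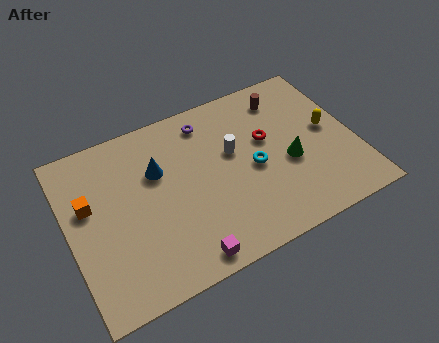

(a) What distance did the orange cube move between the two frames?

1.9

The orange cube was near (1.1, 7.2) before and (1.0, 5.3) after, so it travelled √(0.1² + 1.9²) ≈ 1.9 units.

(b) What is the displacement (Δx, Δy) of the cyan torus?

(0.6, 2.9)

The cyan torus started near (7.8, 1.1) and ended near (8.4, 4.0).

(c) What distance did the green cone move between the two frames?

3.0

The green cone was near (7.0, 3.6) before and (10.0, 3.6) after, so it travelled √(3.0² + 0.0²) ≈ 3.0 units.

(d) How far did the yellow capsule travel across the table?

3.0

The yellow capsule moved from about (10.5, 2.0) to (12.0, 4.6), a distance of √(1.5² + 2.6²) ≈ 3.0.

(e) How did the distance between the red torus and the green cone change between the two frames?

-0.9

Before: roughly 2.7 units apart; after: 1.8. That's 0.9 units closer together.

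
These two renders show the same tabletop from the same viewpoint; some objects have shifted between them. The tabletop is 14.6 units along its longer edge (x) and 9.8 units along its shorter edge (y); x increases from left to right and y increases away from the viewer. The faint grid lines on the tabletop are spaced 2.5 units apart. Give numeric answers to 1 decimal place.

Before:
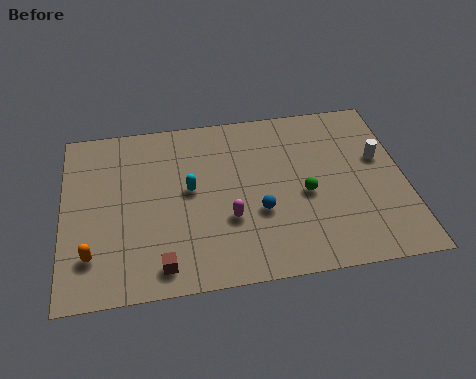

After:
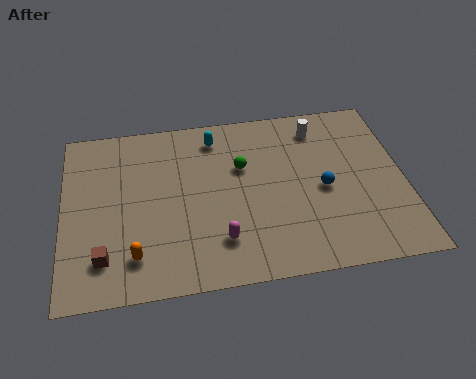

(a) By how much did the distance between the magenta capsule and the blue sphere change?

+3.7

They were about 1.3 units apart before and 5.0 after — 3.7 units further apart.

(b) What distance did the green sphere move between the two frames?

3.3

The green sphere was near (10.3, 4.3) before and (7.7, 6.3) after, so it travelled √(2.6² + 2.0²) ≈ 3.3 units.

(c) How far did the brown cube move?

2.5

The brown cube moved from about (4.1, 1.3) to (1.7, 2.1), a distance of √(2.4² + 0.8²) ≈ 2.5.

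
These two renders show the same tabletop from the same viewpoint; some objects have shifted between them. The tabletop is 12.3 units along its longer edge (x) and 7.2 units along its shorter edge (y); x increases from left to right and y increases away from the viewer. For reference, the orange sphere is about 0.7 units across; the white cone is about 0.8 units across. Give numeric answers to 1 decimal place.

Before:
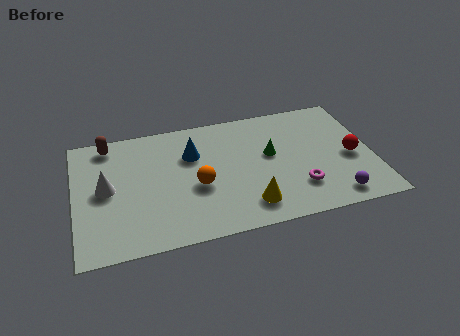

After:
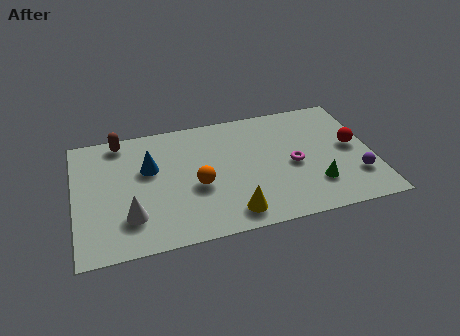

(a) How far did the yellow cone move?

0.8

The yellow cone was near (7.0, 1.4) before and (6.3, 1.1) after, so it travelled √(0.7² + 0.3²) ≈ 0.8 units.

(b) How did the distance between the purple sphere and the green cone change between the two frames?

-2.2

The distance was about 3.9 in the first image and 1.7 in the second, so they moved 2.2 units closer together.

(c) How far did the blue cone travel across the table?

1.8

The blue cone moved from about (4.9, 4.9) to (3.1, 4.5), a distance of √(1.8² + 0.4²) ≈ 1.8.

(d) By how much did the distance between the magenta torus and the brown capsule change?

-1.1

The distance was about 8.8 in the first image and 7.7 in the second, so they moved 1.1 units closer together.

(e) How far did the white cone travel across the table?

2.0

The white cone moved from about (1.3, 3.7) to (2.2, 1.9), a distance of √(0.9² + 1.8²) ≈ 2.0.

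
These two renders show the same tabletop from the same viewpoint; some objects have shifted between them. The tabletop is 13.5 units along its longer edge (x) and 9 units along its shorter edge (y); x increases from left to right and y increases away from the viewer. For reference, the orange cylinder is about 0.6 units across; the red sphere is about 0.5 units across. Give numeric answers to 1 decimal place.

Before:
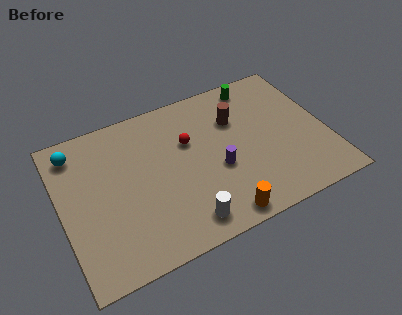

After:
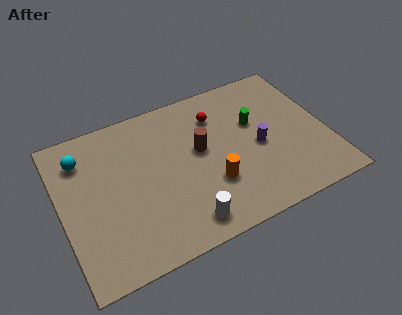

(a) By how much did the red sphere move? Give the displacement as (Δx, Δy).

(1.6, 1.0)

The red sphere was at about (6.6, 5.8) and moved to about (8.2, 6.8).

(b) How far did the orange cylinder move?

2.0

The orange cylinder was near (7.5, 0.9) before and (7.4, 2.9) after, so it travelled √(0.1² + 2.0²) ≈ 2.0 units.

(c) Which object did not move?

the white cylinder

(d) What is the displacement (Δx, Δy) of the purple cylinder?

(2.2, 0.5)

The purple cylinder was at about (7.8, 3.6) and moved to about (10.0, 4.1).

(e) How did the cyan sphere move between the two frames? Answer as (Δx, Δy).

(0.3, -0.5)

The cyan sphere was at about (1.0, 7.5) and moved to about (1.3, 7.0).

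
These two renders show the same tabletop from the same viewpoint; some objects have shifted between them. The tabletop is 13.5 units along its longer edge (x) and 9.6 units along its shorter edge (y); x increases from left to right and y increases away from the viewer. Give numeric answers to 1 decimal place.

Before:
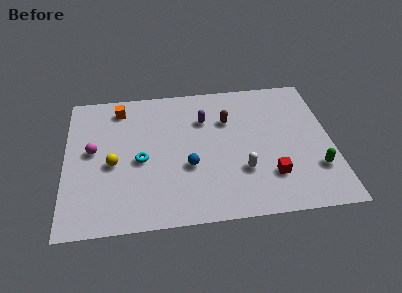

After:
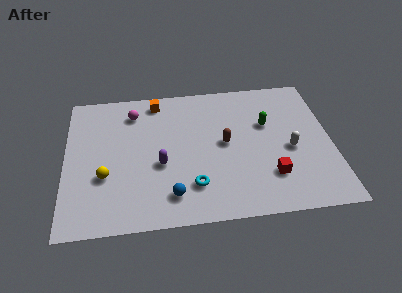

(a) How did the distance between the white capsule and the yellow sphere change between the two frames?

+2.8

Before: roughly 6.6 units apart; after: 9.4. That's 2.8 units further apart.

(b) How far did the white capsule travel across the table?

2.8

The white capsule was near (8.9, 3.0) before and (11.4, 4.2) after, so it travelled √(2.5² + 1.2²) ≈ 2.8 units.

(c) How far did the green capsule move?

4.1

The green capsule moved from about (12.6, 2.7) to (10.3, 6.1), a distance of √(2.3² + 3.4²) ≈ 4.1.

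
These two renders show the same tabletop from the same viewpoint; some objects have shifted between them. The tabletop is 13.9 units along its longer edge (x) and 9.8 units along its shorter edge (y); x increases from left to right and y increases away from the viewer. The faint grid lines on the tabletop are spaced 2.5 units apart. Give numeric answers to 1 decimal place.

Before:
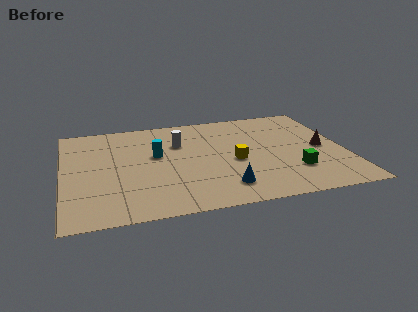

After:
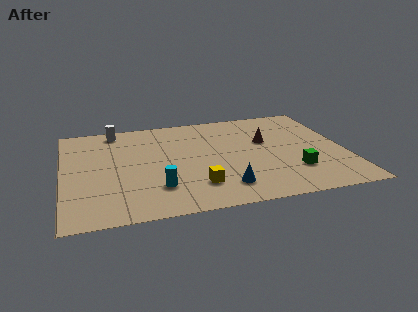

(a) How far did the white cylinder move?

3.7

The white cylinder was near (5.8, 6.7) before and (2.7, 8.7) after, so it travelled √(3.1² + 2.0²) ≈ 3.7 units.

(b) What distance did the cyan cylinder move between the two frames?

3.2

From (4.6, 5.7) to (4.5, 2.5), the cyan cylinder covered √(0.1² + 3.2²) ≈ 3.2 units.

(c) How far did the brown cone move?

3.0

From (12.8, 4.7) to (10.1, 6.0), the brown cone covered √(2.7² + 1.3²) ≈ 3.0 units.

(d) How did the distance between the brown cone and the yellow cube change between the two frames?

+0.8

They were about 4.4 units apart before and 5.2 after — 0.8 units further apart.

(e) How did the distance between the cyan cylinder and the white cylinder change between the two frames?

+4.9

They were about 1.6 units apart before and 6.5 after — 4.9 units further apart.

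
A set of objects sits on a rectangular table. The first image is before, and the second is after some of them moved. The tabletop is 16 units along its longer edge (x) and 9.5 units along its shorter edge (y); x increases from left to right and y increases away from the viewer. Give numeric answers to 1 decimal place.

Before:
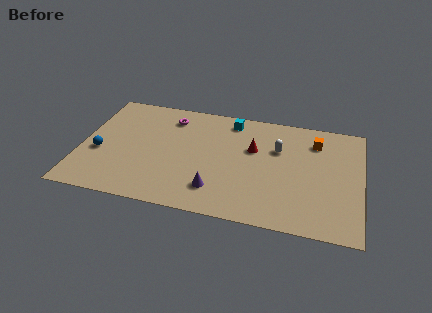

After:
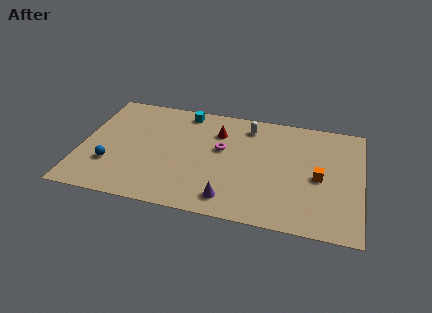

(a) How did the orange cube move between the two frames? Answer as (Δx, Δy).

(0.3, -3.0)

From the two frames, the orange cube sits at roughly (13.3, 7.4) before and (13.6, 4.4) after.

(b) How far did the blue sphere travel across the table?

1.1

From (1.1, 3.8) to (1.8, 2.9), the blue sphere covered √(0.7² + 0.9²) ≈ 1.1 units.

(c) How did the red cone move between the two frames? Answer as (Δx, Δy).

(-2.1, 1.0)

From the two frames, the red cone sits at roughly (9.8, 6.0) before and (7.7, 7.0) after.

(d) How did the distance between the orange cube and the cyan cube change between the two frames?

+3.9

Before: roughly 5.0 units apart; after: 8.9. That's 3.9 units further apart.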